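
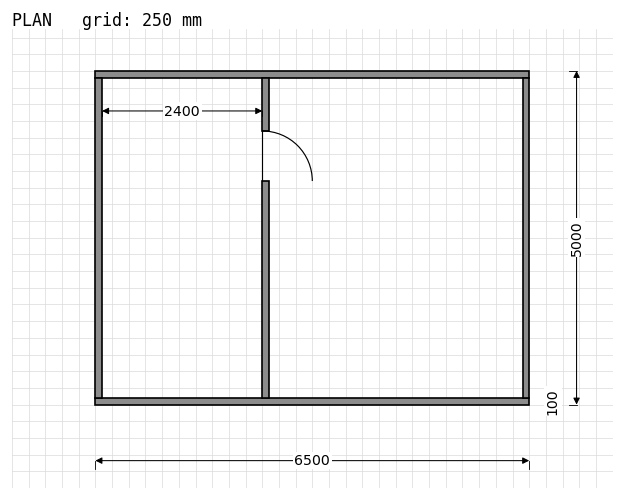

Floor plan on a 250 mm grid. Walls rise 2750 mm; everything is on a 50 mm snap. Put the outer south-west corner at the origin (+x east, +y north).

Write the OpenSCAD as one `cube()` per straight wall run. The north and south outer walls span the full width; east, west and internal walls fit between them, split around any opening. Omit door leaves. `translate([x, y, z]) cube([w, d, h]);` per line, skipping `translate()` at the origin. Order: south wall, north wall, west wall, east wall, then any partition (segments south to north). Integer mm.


cube([6500, 100, 2750]);
translate([0, 4900, 0]) cube([6500, 100, 2750]);
translate([0, 100, 0]) cube([100, 4800, 2750]);
translate([6400, 100, 0]) cube([100, 4800, 2750]);
translate([2500, 100, 0]) cube([100, 3250, 2750]);
translate([2500, 4100, 0]) cube([100, 800, 2750]);


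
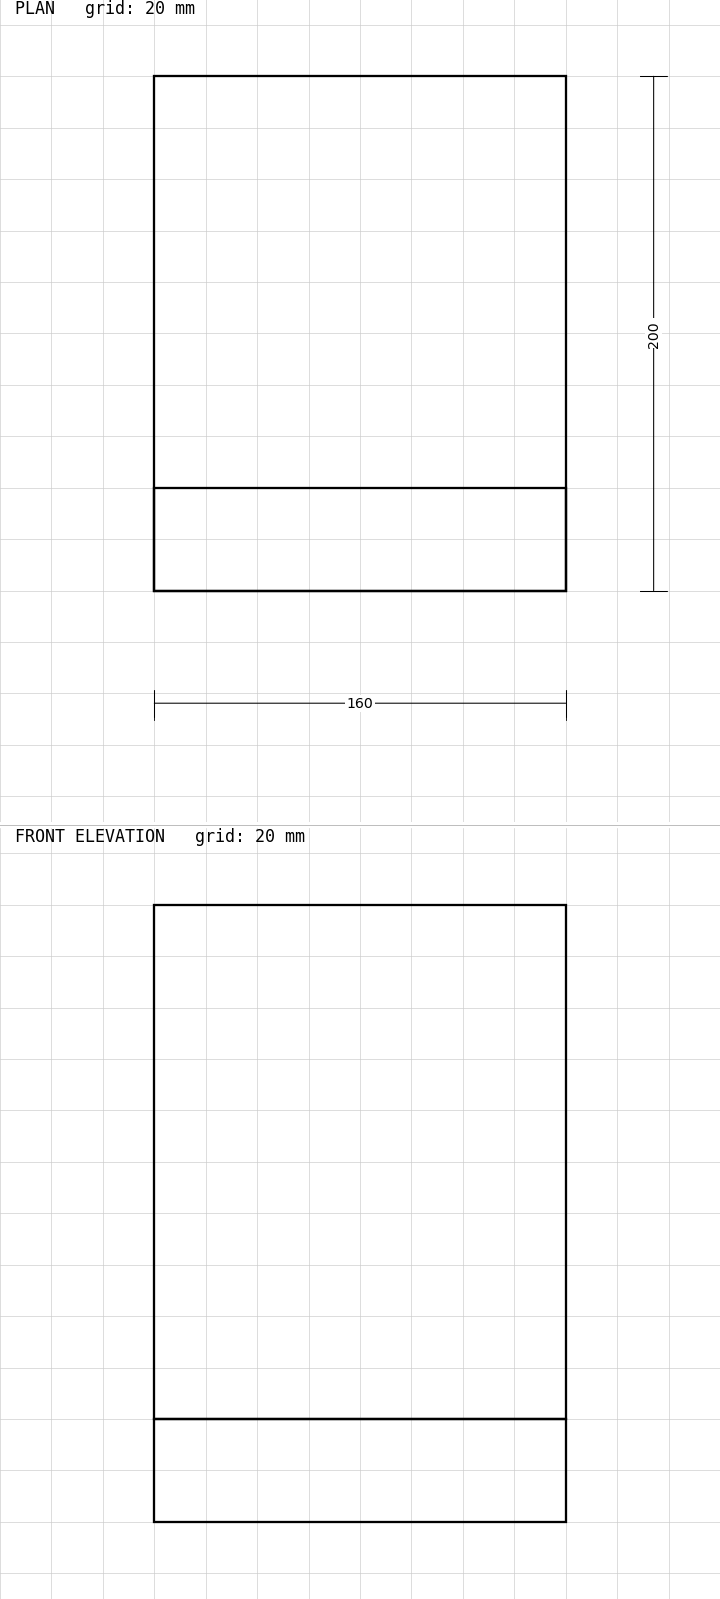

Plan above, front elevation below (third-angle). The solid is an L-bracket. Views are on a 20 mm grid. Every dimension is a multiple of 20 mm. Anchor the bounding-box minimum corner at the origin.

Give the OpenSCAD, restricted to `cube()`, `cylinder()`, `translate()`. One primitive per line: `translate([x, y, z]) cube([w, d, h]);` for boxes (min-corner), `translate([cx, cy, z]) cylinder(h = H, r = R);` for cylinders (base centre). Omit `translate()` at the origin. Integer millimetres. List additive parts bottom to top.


cube([160, 200, 40]);
translate([0, 0, 40]) cube([160, 40, 200]);


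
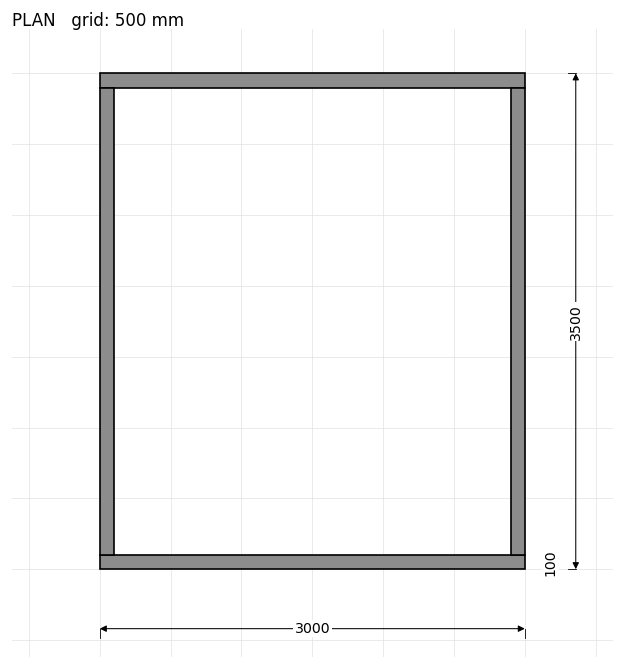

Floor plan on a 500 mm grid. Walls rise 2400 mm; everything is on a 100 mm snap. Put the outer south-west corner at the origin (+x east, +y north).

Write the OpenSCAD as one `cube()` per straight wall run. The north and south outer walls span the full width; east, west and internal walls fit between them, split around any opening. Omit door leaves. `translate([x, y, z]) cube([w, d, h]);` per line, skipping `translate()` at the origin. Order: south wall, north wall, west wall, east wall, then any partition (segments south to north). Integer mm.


cube([3000, 100, 2400]);
translate([0, 3400, 0]) cube([3000, 100, 2400]);
translate([0, 100, 0]) cube([100, 3300, 2400]);
translate([2900, 100, 0]) cube([100, 3300, 2400]);


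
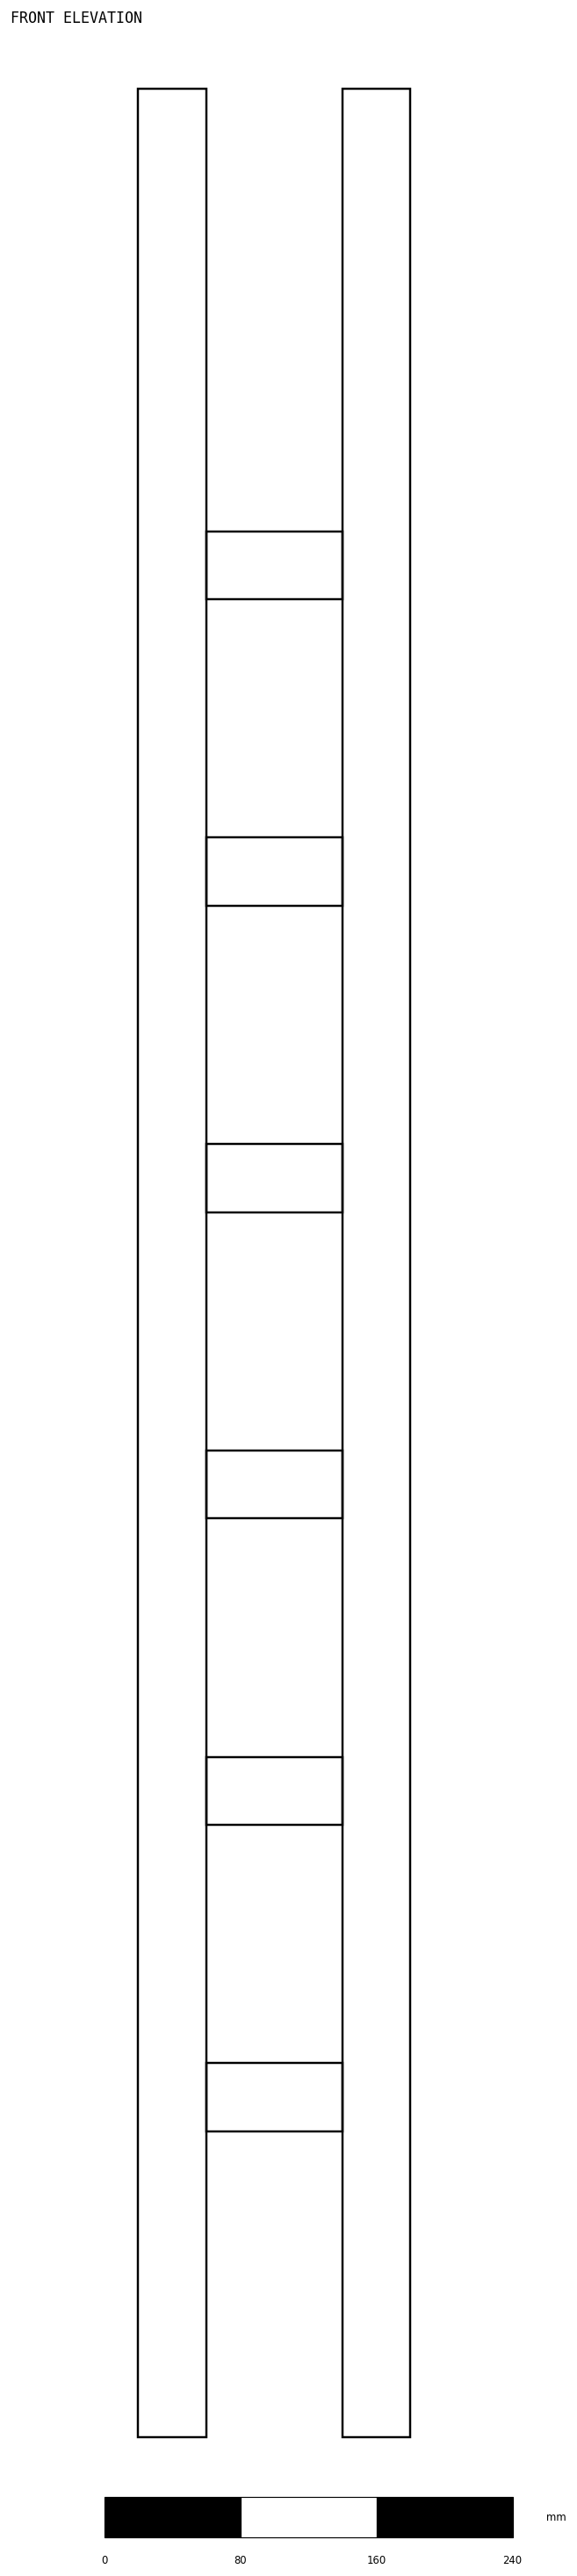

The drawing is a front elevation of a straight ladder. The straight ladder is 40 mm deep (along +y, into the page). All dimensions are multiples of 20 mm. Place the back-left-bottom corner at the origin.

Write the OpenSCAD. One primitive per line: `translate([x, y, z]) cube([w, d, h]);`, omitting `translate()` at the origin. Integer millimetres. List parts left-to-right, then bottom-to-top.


cube([40, 40, 1380]);
translate([40, 0, 180]) cube([80, 40, 40]);
translate([40, 0, 360]) cube([80, 40, 40]);
translate([40, 0, 540]) cube([80, 40, 40]);
translate([40, 0, 720]) cube([80, 40, 40]);
translate([40, 0, 900]) cube([80, 40, 40]);
translate([40, 0, 1080]) cube([80, 40, 40]);
translate([120, 0, 0]) cube([40, 40, 1380]);


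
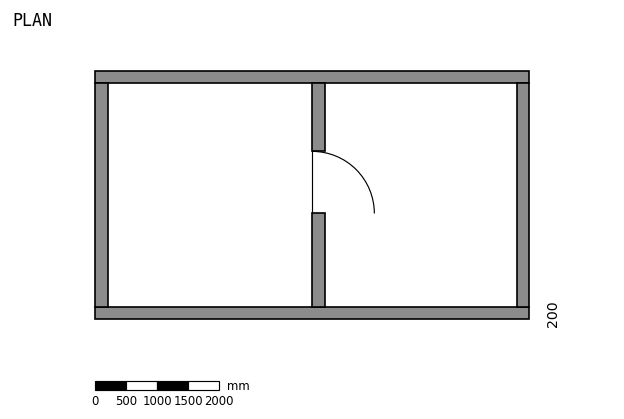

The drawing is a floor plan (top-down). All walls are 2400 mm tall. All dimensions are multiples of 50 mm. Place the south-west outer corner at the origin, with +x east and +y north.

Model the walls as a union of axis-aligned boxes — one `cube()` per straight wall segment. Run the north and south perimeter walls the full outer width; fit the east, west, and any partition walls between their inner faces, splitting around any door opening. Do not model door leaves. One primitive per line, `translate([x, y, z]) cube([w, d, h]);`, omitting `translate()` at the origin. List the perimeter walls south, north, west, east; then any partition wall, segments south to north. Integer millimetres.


cube([7000, 200, 2400]);
translate([0, 3800, 0]) cube([7000, 200, 2400]);
translate([0, 200, 0]) cube([200, 3600, 2400]);
translate([6800, 200, 0]) cube([200, 3600, 2400]);
translate([3500, 200, 0]) cube([200, 1500, 2400]);
translate([3500, 2700, 0]) cube([200, 1100, 2400]);


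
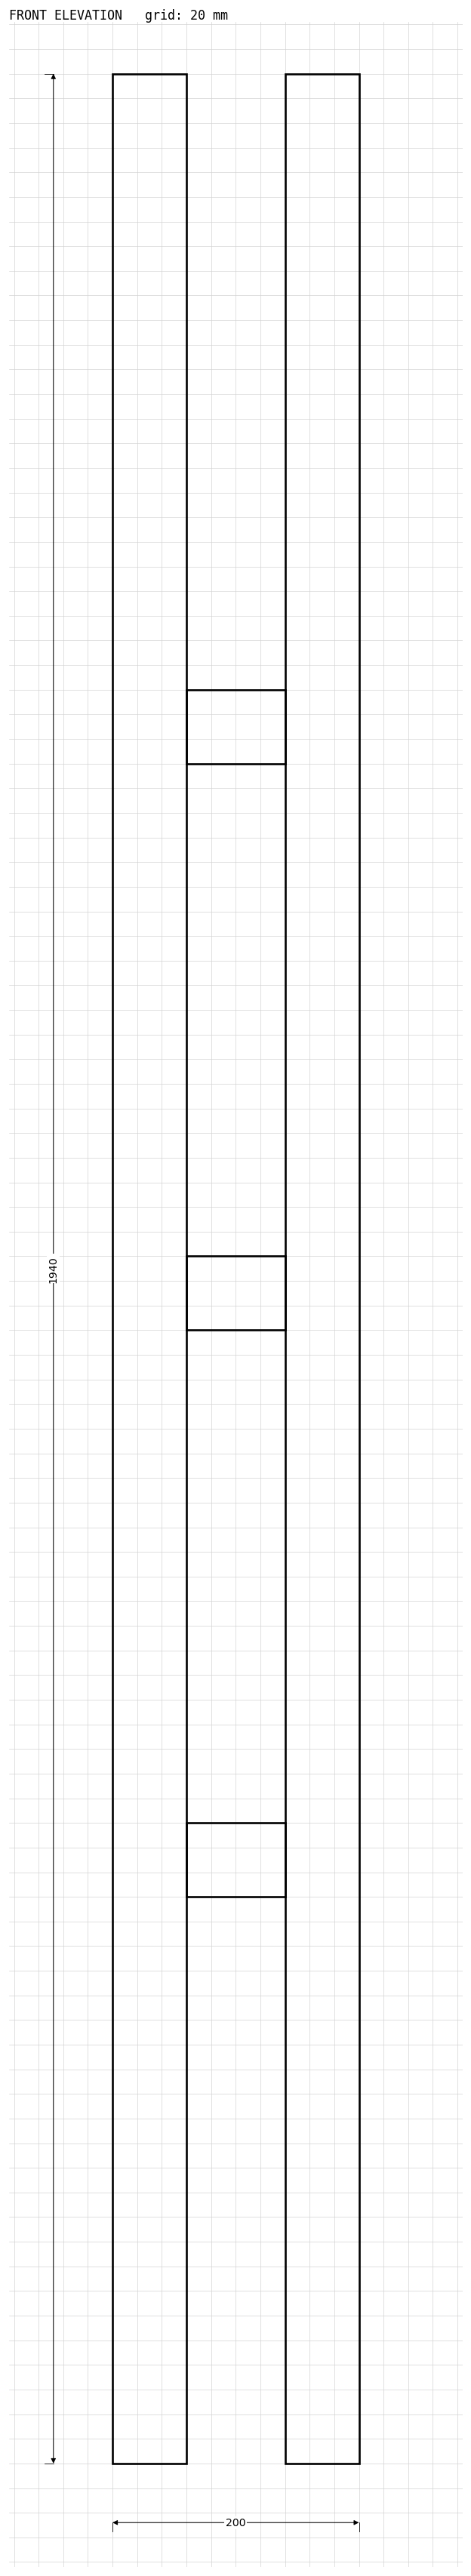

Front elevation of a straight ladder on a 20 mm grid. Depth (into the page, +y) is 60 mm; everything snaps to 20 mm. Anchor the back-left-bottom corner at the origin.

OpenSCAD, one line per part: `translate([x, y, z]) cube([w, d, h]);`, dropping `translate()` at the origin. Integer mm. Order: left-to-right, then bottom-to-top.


cube([60, 60, 1940]);
translate([60, 0, 460]) cube([80, 60, 60]);
translate([60, 0, 920]) cube([80, 60, 60]);
translate([60, 0, 1380]) cube([80, 60, 60]);
translate([140, 0, 0]) cube([60, 60, 1940]);


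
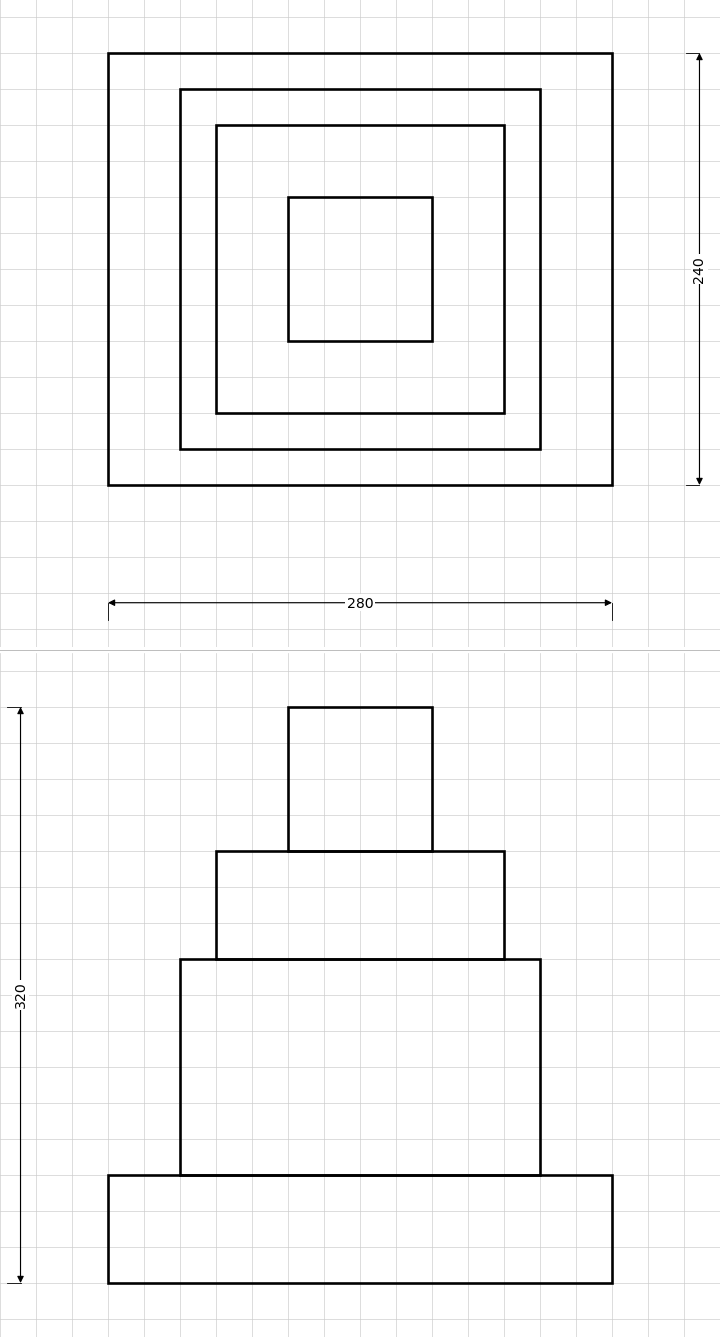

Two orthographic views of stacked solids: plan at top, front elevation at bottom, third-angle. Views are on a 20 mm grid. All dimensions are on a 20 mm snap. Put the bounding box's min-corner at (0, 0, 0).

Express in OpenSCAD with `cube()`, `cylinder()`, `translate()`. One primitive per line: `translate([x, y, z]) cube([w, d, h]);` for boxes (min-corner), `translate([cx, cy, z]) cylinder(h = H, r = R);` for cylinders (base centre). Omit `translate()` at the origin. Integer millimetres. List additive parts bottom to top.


cube([280, 240, 60]);
translate([40, 20, 60]) cube([200, 200, 120]);
translate([60, 40, 180]) cube([160, 160, 60]);
translate([100, 80, 240]) cube([80, 80, 80]);


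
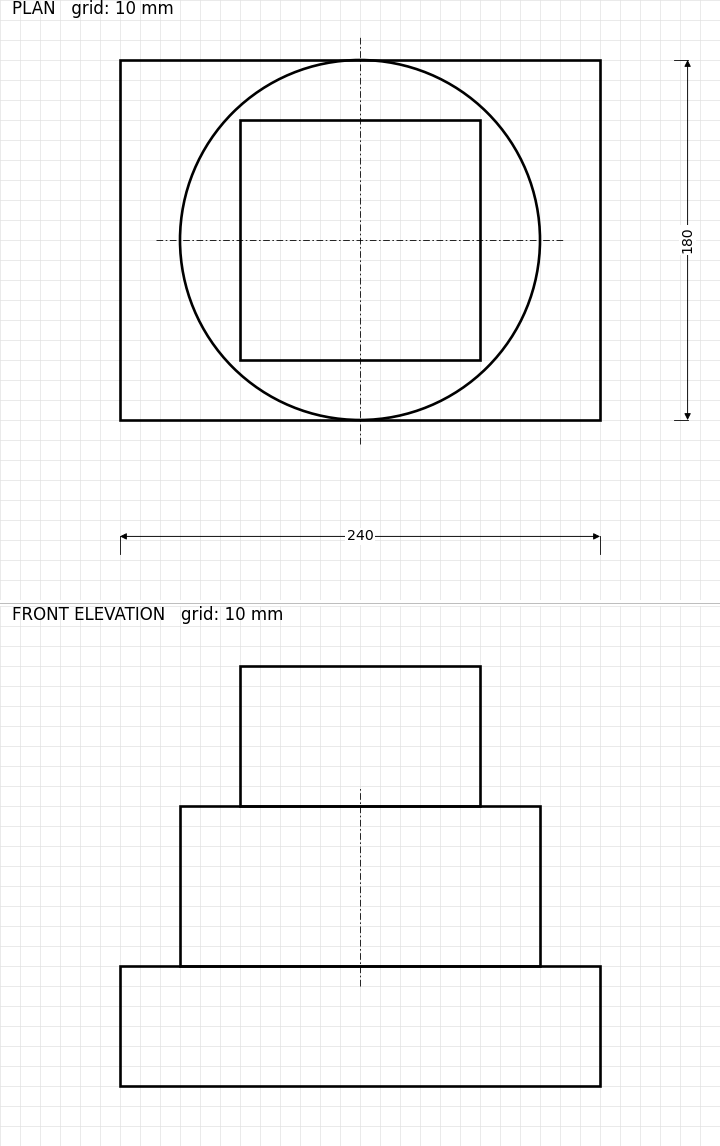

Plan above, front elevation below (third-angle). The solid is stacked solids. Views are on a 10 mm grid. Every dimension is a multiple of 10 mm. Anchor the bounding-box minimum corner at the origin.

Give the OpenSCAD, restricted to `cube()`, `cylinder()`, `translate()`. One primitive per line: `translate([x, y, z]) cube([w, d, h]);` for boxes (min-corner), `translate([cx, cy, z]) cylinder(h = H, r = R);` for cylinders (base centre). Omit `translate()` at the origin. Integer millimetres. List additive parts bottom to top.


cube([240, 180, 60]);
translate([120, 90, 60]) cylinder(h = 80, r = 90);
translate([60, 30, 140]) cube([120, 120, 70]);


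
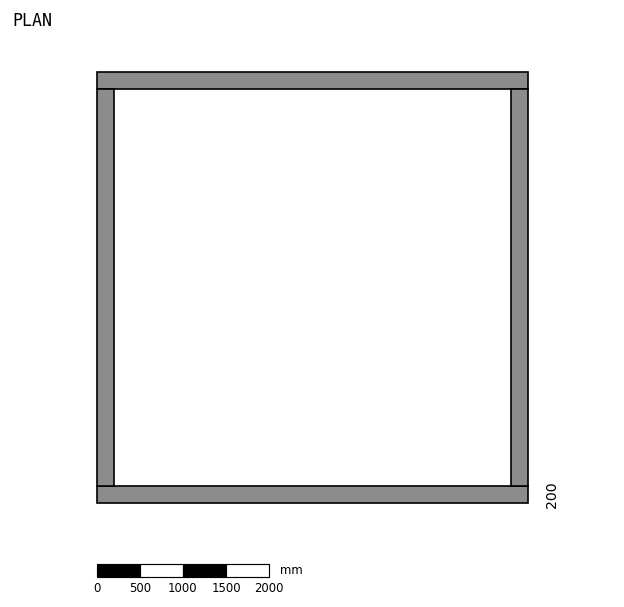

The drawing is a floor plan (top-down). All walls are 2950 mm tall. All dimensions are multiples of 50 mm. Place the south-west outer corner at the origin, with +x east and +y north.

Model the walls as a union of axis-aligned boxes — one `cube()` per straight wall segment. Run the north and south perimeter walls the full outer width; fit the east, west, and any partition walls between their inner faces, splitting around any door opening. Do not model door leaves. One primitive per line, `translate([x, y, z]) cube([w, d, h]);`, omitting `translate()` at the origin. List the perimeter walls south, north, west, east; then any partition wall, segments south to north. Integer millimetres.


cube([5000, 200, 2950]);
translate([0, 4800, 0]) cube([5000, 200, 2950]);
translate([0, 200, 0]) cube([200, 4600, 2950]);
translate([4800, 200, 0]) cube([200, 4600, 2950]);


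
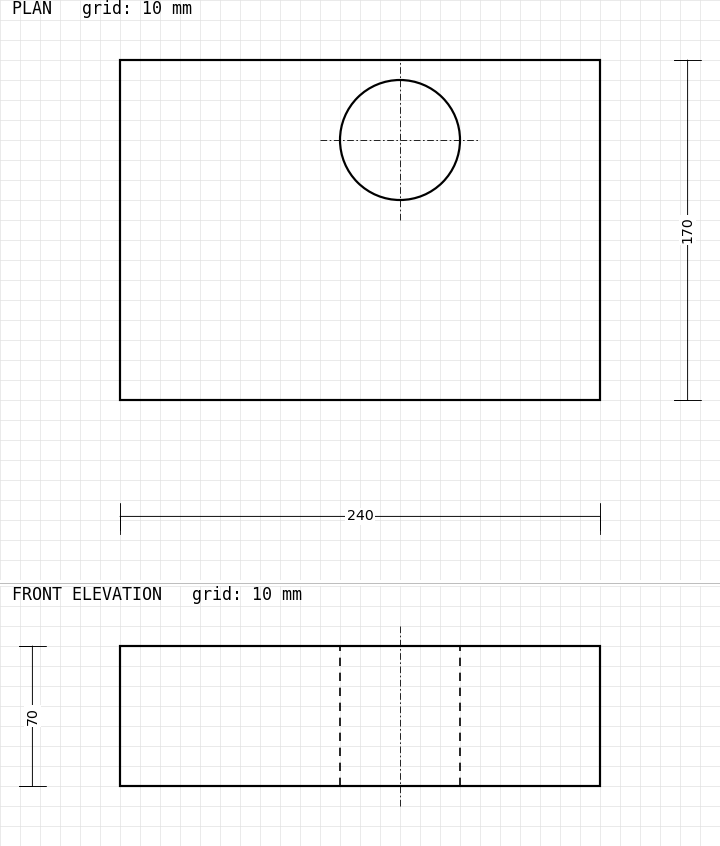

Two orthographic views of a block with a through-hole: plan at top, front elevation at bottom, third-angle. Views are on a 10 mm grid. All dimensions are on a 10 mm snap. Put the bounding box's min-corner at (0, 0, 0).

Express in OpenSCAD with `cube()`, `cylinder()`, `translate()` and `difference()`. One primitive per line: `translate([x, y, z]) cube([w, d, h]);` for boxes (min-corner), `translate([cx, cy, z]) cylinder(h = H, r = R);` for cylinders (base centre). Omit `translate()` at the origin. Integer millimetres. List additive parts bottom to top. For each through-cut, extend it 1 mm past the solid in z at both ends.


difference() {
  cube([240, 170, 70]);
  translate([140, 130, -1]) cylinder(h = 72, r = 30);
}


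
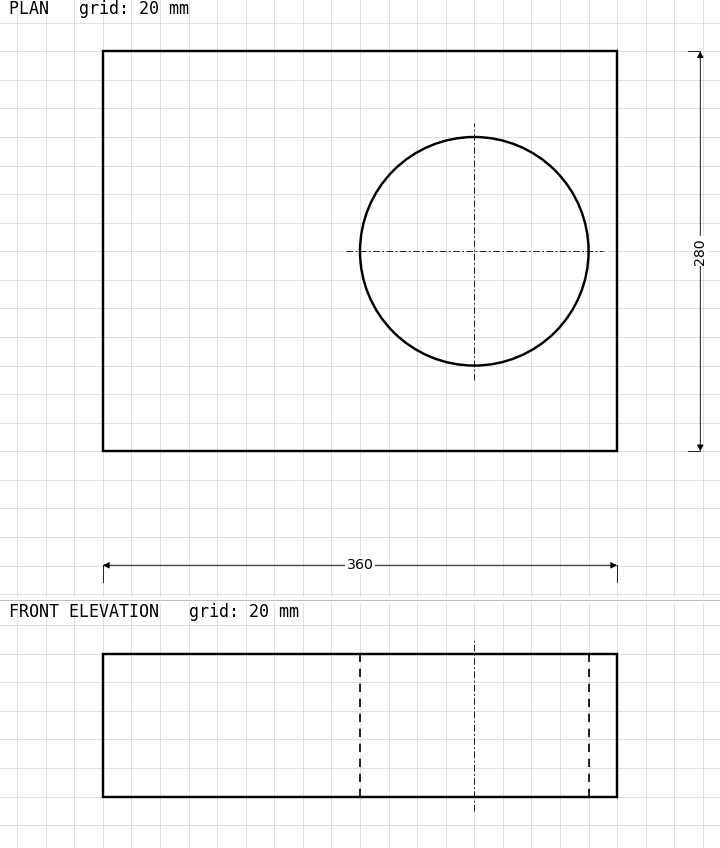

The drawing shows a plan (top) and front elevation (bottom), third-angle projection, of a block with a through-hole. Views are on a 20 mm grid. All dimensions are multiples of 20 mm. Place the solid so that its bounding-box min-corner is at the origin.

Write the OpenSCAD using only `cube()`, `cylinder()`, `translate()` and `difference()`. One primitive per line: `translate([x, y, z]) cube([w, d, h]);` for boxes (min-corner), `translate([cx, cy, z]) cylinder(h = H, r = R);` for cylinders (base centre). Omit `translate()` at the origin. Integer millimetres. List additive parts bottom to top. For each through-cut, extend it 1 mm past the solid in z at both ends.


difference() {
  cube([360, 280, 100]);
  translate([260, 140, -1]) cylinder(h = 102, r = 80);
}


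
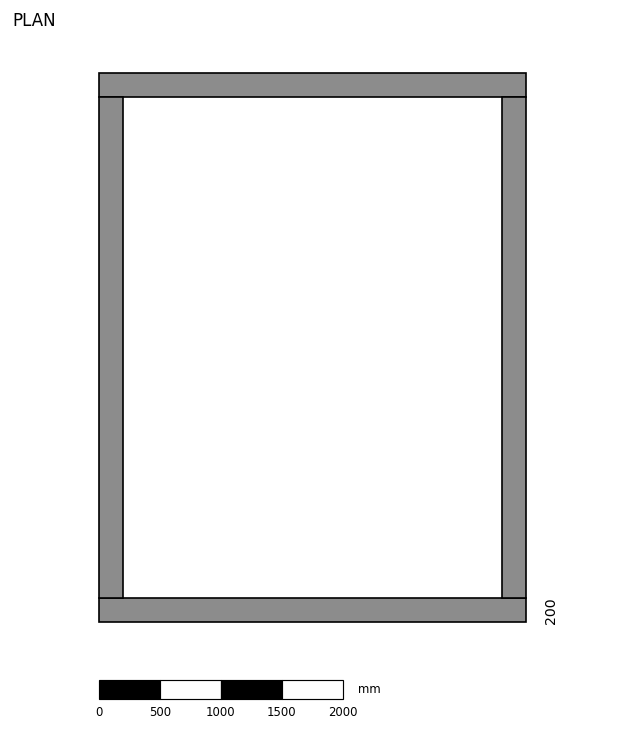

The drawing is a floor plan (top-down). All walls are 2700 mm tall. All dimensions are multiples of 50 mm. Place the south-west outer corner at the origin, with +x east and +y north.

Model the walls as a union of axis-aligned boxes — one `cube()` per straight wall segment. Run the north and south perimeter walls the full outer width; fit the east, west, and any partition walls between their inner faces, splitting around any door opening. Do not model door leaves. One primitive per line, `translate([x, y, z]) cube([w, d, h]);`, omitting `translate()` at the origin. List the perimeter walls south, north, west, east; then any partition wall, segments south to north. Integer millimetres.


cube([3500, 200, 2700]);
translate([0, 4300, 0]) cube([3500, 200, 2700]);
translate([0, 200, 0]) cube([200, 4100, 2700]);
translate([3300, 200, 0]) cube([200, 4100, 2700]);


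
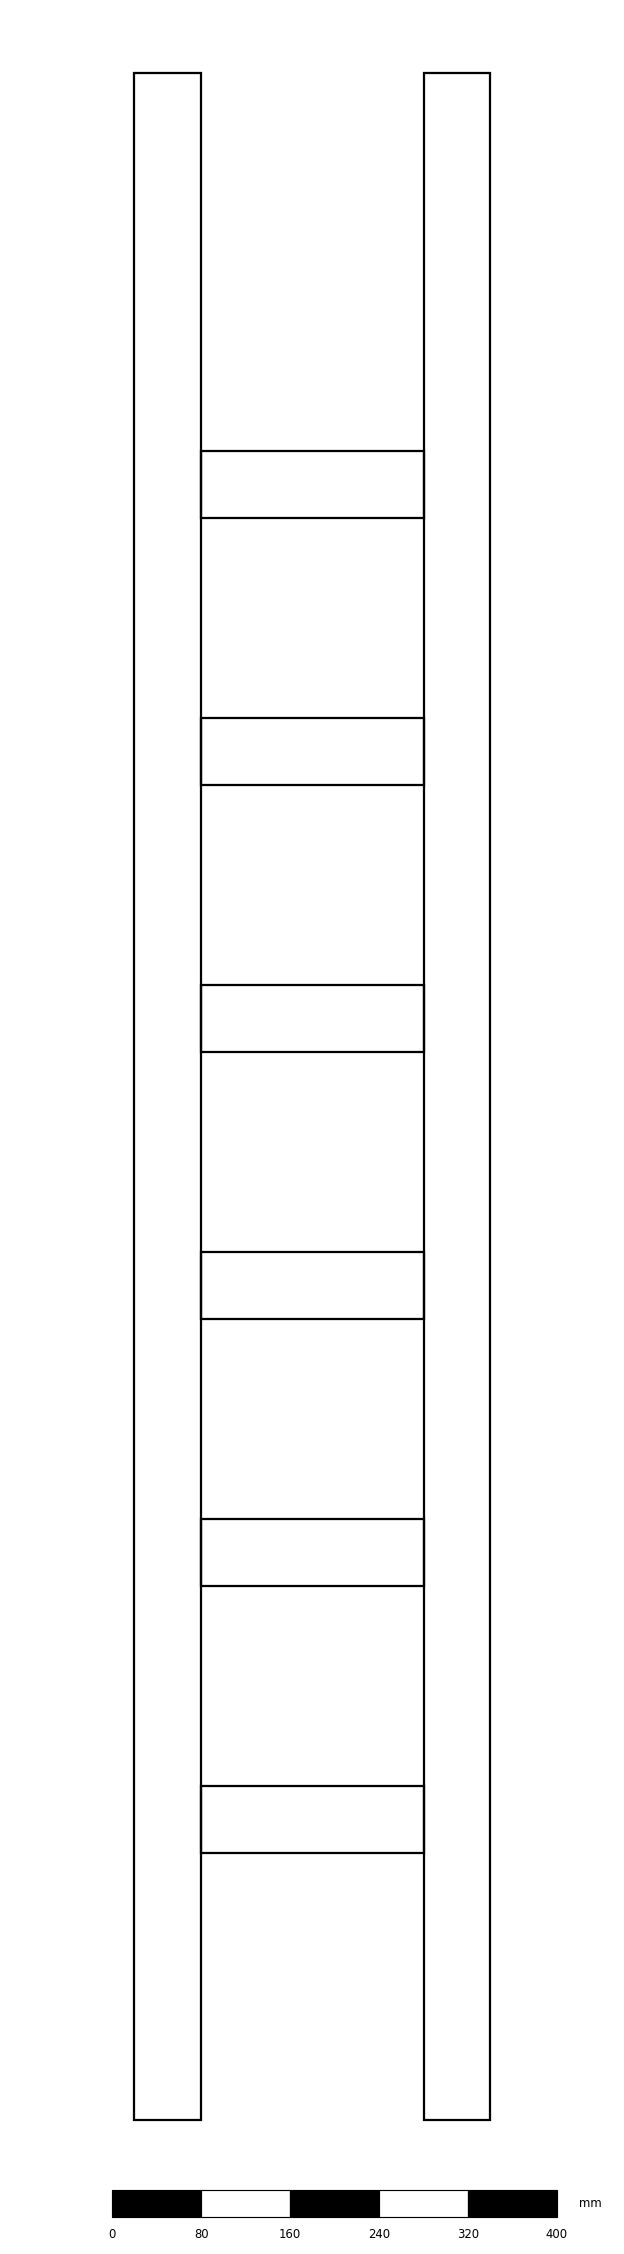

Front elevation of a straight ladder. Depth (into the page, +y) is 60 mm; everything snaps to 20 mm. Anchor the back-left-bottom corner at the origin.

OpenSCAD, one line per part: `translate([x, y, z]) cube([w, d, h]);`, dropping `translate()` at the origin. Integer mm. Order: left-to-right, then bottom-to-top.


cube([60, 60, 1840]);
translate([60, 0, 240]) cube([200, 60, 60]);
translate([60, 0, 480]) cube([200, 60, 60]);
translate([60, 0, 720]) cube([200, 60, 60]);
translate([60, 0, 960]) cube([200, 60, 60]);
translate([60, 0, 1200]) cube([200, 60, 60]);
translate([60, 0, 1440]) cube([200, 60, 60]);
translate([260, 0, 0]) cube([60, 60, 1840]);


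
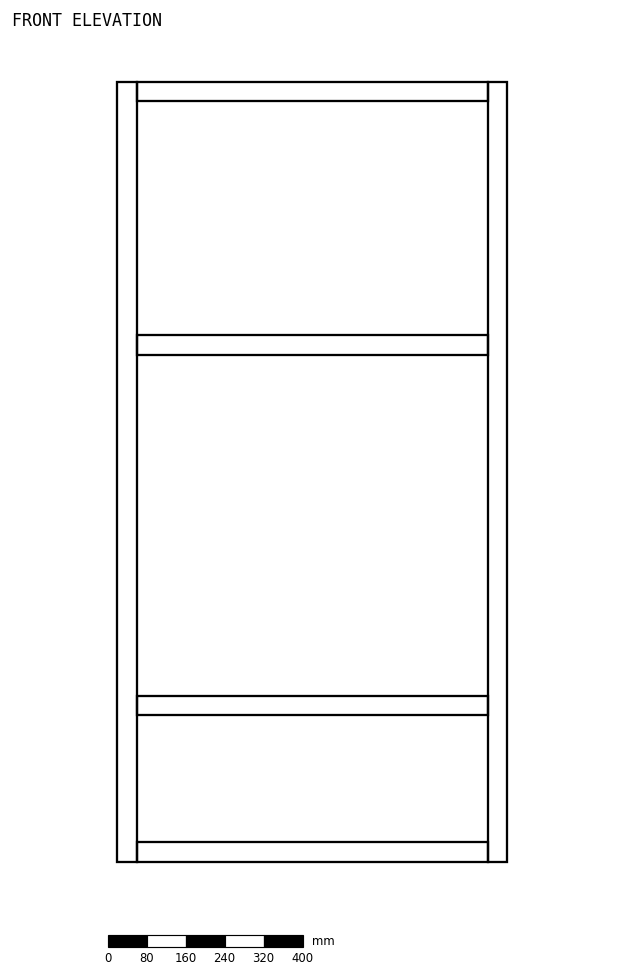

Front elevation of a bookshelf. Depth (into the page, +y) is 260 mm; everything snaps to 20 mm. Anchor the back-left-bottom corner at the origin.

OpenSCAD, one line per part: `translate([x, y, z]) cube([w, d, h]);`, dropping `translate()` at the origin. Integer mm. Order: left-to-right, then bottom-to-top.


cube([40, 260, 1600]);
translate([40, 0, 0]) cube([720, 260, 40]);
translate([40, 0, 300]) cube([720, 260, 40]);
translate([40, 0, 1040]) cube([720, 260, 40]);
translate([40, 0, 1560]) cube([720, 260, 40]);
translate([760, 0, 0]) cube([40, 260, 1600]);


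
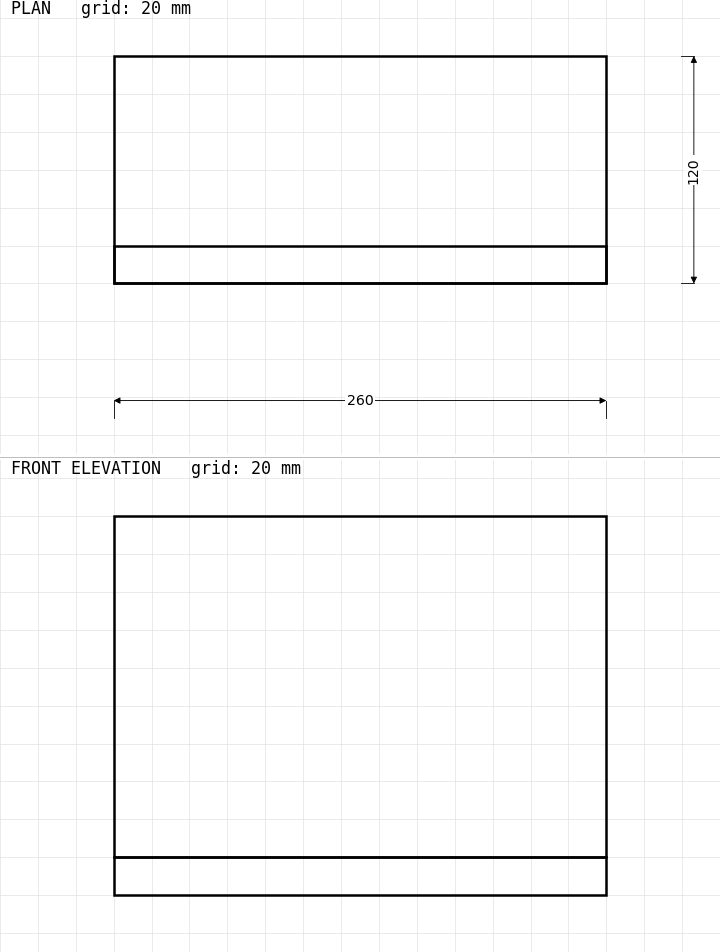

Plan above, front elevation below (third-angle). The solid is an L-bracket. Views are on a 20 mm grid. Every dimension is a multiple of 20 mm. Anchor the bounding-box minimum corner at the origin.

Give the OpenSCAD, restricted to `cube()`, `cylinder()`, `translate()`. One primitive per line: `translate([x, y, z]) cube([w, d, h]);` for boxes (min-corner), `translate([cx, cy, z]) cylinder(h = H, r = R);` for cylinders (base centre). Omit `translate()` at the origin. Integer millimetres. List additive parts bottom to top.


cube([260, 120, 20]);
translate([0, 0, 20]) cube([260, 20, 180]);


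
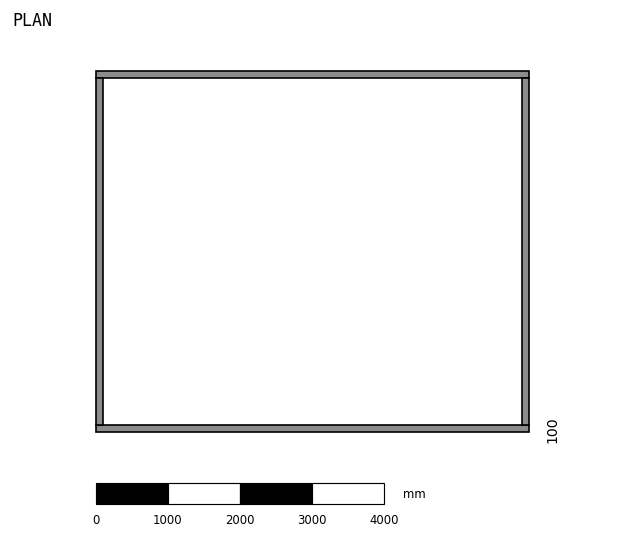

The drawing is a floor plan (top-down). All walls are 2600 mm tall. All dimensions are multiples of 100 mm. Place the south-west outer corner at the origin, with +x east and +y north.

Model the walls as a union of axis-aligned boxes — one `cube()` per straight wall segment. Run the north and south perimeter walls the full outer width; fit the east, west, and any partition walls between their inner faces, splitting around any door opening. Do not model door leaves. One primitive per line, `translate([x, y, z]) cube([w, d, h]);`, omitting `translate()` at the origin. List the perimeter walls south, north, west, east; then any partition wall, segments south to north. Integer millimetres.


cube([6000, 100, 2600]);
translate([0, 4900, 0]) cube([6000, 100, 2600]);
translate([0, 100, 0]) cube([100, 4800, 2600]);
translate([5900, 100, 0]) cube([100, 4800, 2600]);


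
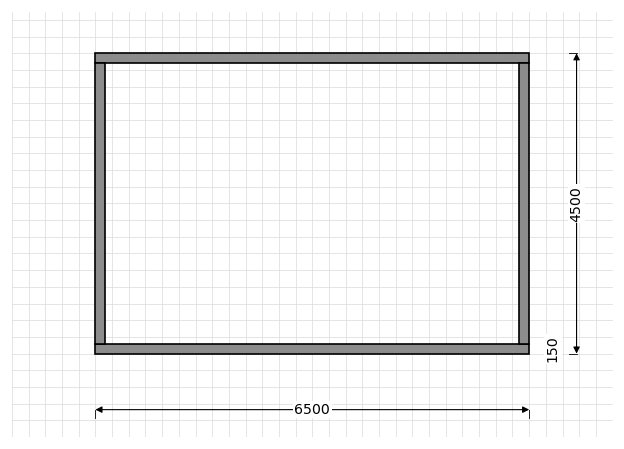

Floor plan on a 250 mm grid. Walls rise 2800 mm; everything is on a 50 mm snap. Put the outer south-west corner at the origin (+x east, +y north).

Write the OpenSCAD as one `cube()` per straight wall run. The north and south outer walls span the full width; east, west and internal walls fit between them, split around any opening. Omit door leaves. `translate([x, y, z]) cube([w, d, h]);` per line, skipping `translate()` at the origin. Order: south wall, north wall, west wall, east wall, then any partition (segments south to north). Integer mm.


cube([6500, 150, 2800]);
translate([0, 4350, 0]) cube([6500, 150, 2800]);
translate([0, 150, 0]) cube([150, 4200, 2800]);
translate([6350, 150, 0]) cube([150, 4200, 2800]);


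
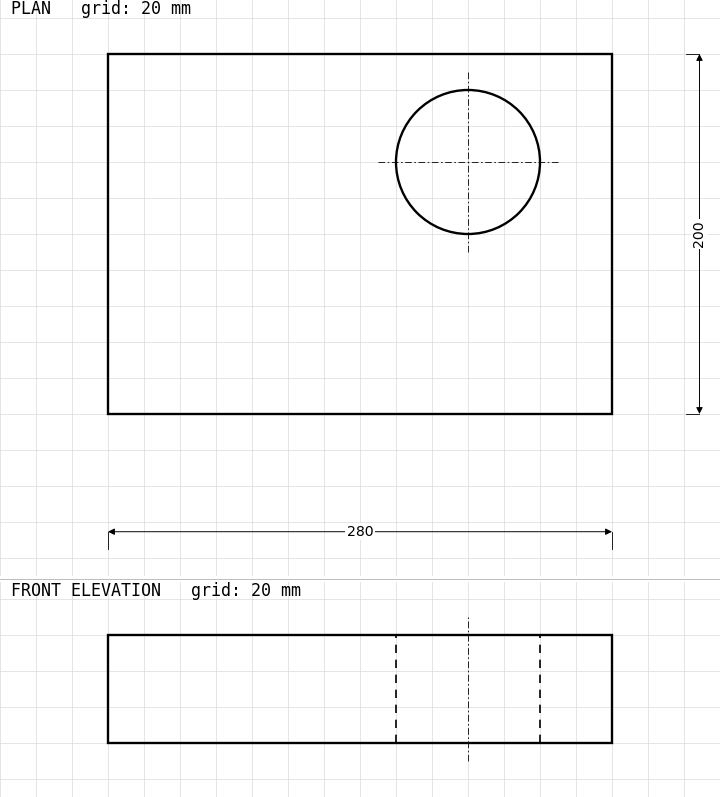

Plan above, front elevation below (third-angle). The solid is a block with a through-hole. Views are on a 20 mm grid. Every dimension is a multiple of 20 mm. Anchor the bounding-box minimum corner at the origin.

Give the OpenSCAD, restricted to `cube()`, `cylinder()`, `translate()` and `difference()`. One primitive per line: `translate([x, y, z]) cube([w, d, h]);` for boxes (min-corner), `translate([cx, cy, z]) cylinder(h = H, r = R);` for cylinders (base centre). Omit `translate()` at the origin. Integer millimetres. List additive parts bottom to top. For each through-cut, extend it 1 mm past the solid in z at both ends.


difference() {
  cube([280, 200, 60]);
  translate([200, 140, -1]) cylinder(h = 62, r = 40);
}


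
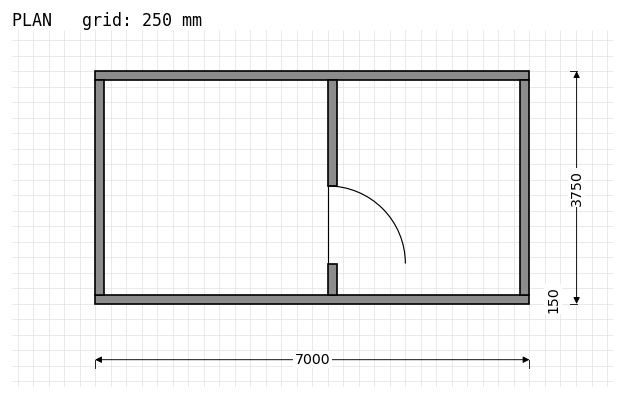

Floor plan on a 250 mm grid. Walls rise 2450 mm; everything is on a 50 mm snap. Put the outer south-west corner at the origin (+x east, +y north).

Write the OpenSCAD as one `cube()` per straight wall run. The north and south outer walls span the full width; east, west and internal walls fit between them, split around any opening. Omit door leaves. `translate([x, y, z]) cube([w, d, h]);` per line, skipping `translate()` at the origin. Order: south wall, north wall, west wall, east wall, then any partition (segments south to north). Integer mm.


cube([7000, 150, 2450]);
translate([0, 3600, 0]) cube([7000, 150, 2450]);
translate([0, 150, 0]) cube([150, 3450, 2450]);
translate([6850, 150, 0]) cube([150, 3450, 2450]);
translate([3750, 150, 0]) cube([150, 500, 2450]);
translate([3750, 1900, 0]) cube([150, 1700, 2450]);


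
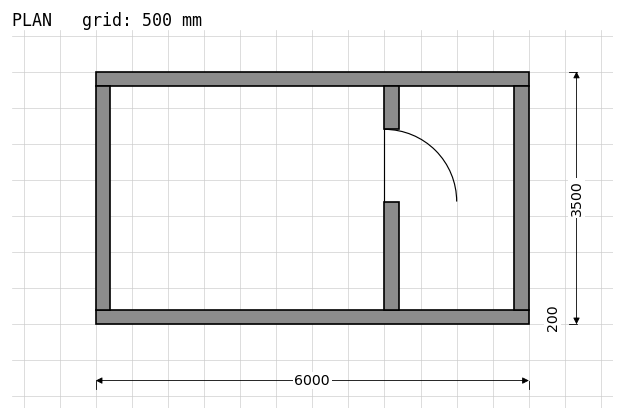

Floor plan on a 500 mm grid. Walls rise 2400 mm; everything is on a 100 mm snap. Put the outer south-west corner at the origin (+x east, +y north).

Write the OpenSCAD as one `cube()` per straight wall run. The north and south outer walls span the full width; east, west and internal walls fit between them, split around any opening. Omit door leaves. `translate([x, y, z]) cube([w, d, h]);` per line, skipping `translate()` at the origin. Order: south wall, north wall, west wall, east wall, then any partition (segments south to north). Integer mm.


cube([6000, 200, 2400]);
translate([0, 3300, 0]) cube([6000, 200, 2400]);
translate([0, 200, 0]) cube([200, 3100, 2400]);
translate([5800, 200, 0]) cube([200, 3100, 2400]);
translate([4000, 200, 0]) cube([200, 1500, 2400]);
translate([4000, 2700, 0]) cube([200, 600, 2400]);


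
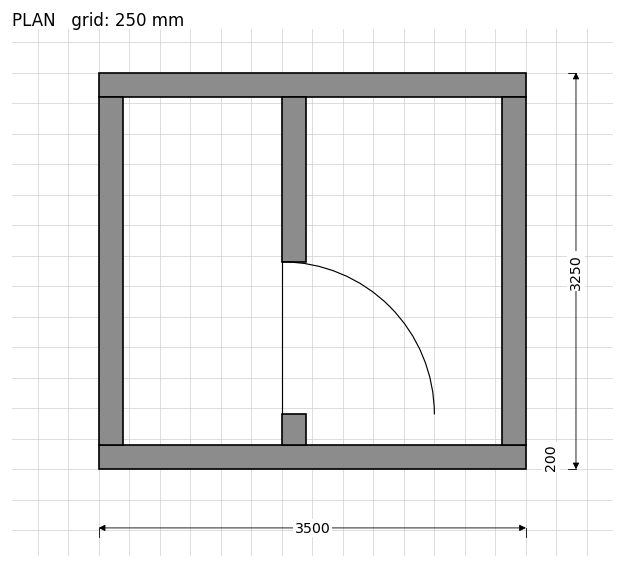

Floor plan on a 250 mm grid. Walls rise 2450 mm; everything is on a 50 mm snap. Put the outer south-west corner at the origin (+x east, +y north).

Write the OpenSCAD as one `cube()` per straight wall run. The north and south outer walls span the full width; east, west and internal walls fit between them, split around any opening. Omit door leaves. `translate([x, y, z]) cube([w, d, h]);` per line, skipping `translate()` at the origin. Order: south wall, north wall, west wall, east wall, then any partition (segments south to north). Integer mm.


cube([3500, 200, 2450]);
translate([0, 3050, 0]) cube([3500, 200, 2450]);
translate([0, 200, 0]) cube([200, 2850, 2450]);
translate([3300, 200, 0]) cube([200, 2850, 2450]);
translate([1500, 200, 0]) cube([200, 250, 2450]);
translate([1500, 1700, 0]) cube([200, 1350, 2450]);


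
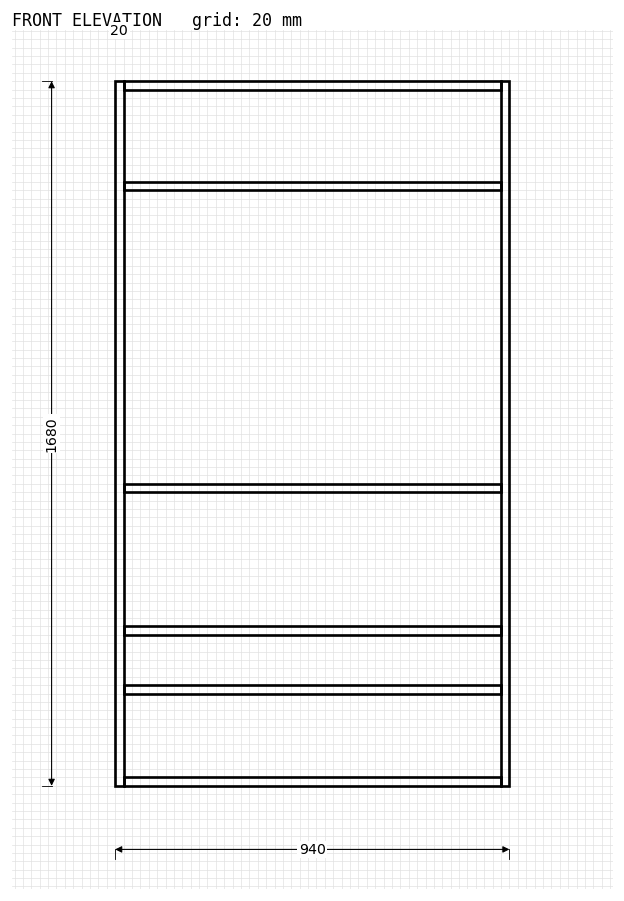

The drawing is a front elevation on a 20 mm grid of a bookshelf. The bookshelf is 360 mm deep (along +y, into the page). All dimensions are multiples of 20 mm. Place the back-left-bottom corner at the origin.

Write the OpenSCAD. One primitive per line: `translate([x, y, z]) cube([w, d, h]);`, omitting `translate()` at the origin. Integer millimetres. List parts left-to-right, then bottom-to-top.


cube([20, 360, 1680]);
translate([20, 0, 0]) cube([900, 360, 20]);
translate([20, 0, 220]) cube([900, 360, 20]);
translate([20, 0, 360]) cube([900, 360, 20]);
translate([20, 0, 700]) cube([900, 360, 20]);
translate([20, 0, 1420]) cube([900, 360, 20]);
translate([20, 0, 1660]) cube([900, 360, 20]);
translate([920, 0, 0]) cube([20, 360, 1680]);


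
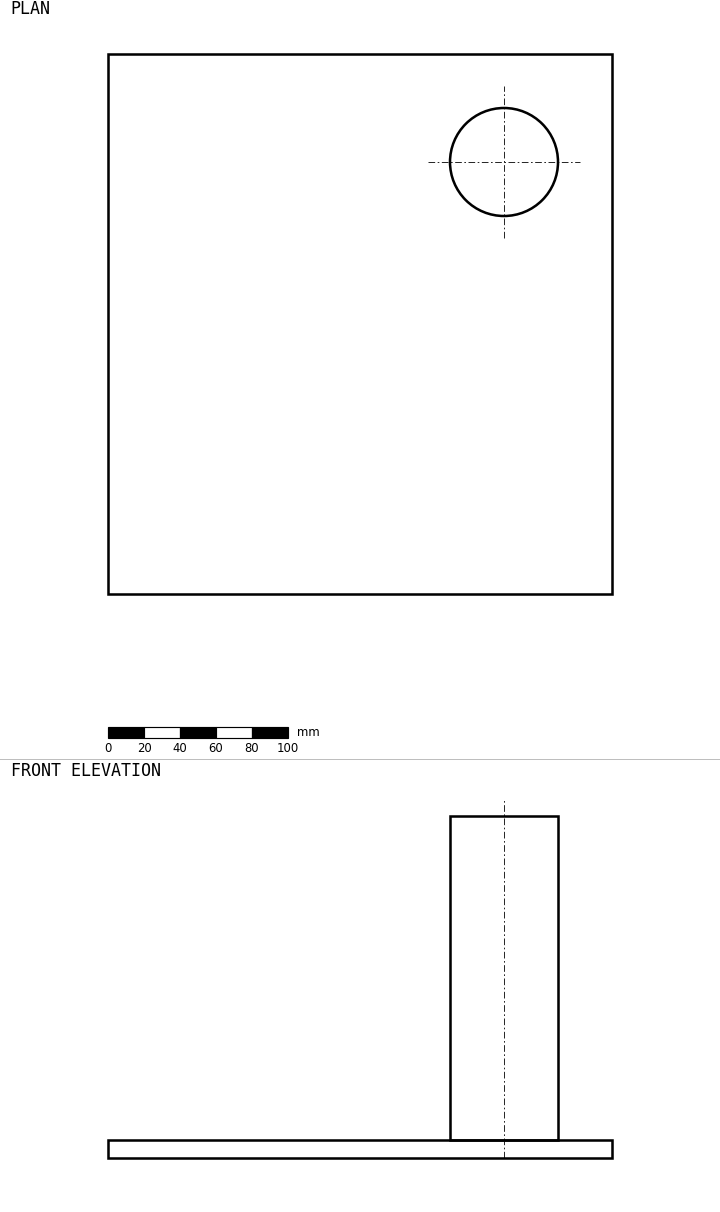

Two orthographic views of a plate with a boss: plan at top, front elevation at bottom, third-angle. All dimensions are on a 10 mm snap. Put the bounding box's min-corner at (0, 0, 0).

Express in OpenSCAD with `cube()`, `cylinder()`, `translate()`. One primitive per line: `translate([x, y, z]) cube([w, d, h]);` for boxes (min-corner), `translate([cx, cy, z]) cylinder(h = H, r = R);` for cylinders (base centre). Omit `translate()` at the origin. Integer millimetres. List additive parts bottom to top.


cube([280, 300, 10]);
translate([220, 240, 10]) cylinder(h = 180, r = 30);


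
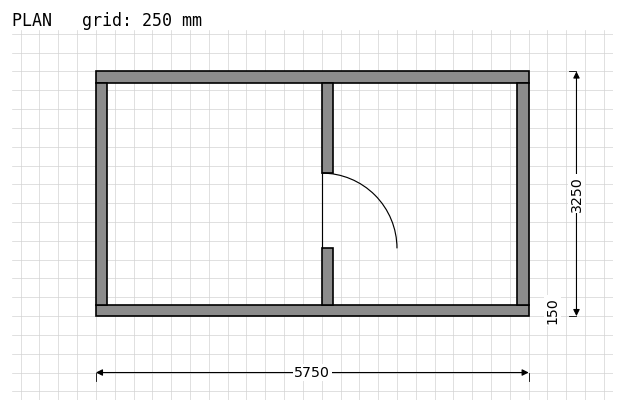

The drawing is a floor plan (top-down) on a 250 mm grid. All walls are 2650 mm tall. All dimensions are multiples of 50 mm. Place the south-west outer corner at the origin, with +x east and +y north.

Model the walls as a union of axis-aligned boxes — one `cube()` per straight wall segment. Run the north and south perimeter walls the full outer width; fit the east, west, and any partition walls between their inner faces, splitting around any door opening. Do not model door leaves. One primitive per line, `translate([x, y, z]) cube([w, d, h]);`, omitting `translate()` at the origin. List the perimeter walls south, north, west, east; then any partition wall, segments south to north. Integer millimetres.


cube([5750, 150, 2650]);
translate([0, 3100, 0]) cube([5750, 150, 2650]);
translate([0, 150, 0]) cube([150, 2950, 2650]);
translate([5600, 150, 0]) cube([150, 2950, 2650]);
translate([3000, 150, 0]) cube([150, 750, 2650]);
translate([3000, 1900, 0]) cube([150, 1200, 2650]);


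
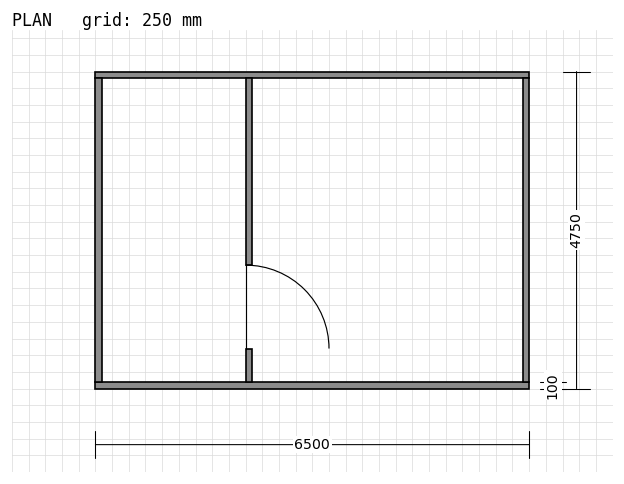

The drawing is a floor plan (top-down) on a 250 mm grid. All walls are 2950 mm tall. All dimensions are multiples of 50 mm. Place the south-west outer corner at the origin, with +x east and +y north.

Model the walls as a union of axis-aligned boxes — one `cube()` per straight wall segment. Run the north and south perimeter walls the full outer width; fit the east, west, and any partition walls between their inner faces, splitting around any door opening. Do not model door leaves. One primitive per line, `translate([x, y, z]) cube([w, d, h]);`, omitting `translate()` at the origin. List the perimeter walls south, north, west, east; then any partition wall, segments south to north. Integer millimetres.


cube([6500, 100, 2950]);
translate([0, 4650, 0]) cube([6500, 100, 2950]);
translate([0, 100, 0]) cube([100, 4550, 2950]);
translate([6400, 100, 0]) cube([100, 4550, 2950]);
translate([2250, 100, 0]) cube([100, 500, 2950]);
translate([2250, 1850, 0]) cube([100, 2800, 2950]);


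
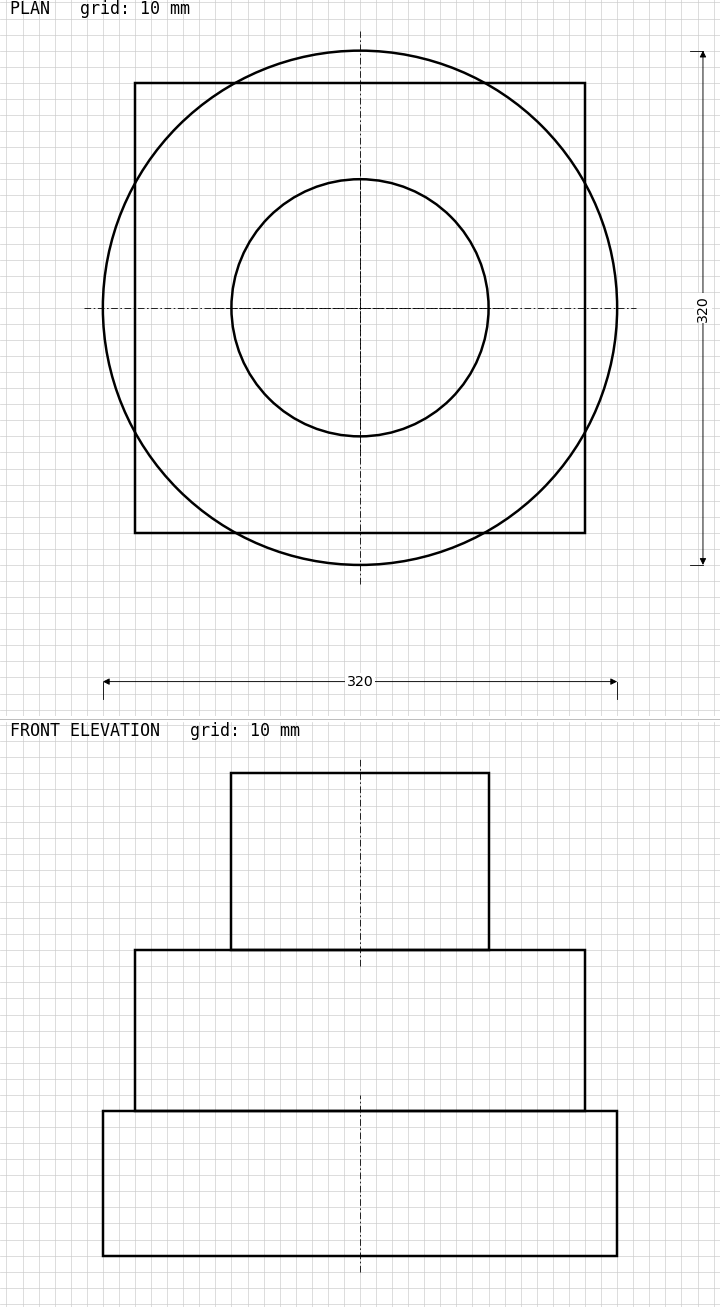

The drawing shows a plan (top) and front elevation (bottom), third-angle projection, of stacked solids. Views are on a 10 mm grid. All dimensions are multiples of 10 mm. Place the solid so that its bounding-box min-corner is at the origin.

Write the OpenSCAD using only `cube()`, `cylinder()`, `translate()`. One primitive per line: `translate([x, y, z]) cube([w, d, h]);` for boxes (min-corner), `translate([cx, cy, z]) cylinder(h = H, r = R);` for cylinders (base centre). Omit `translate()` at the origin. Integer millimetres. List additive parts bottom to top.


translate([160, 160, 0]) cylinder(h = 90, r = 160);
translate([20, 20, 90]) cube([280, 280, 100]);
translate([160, 160, 190]) cylinder(h = 110, r = 80);


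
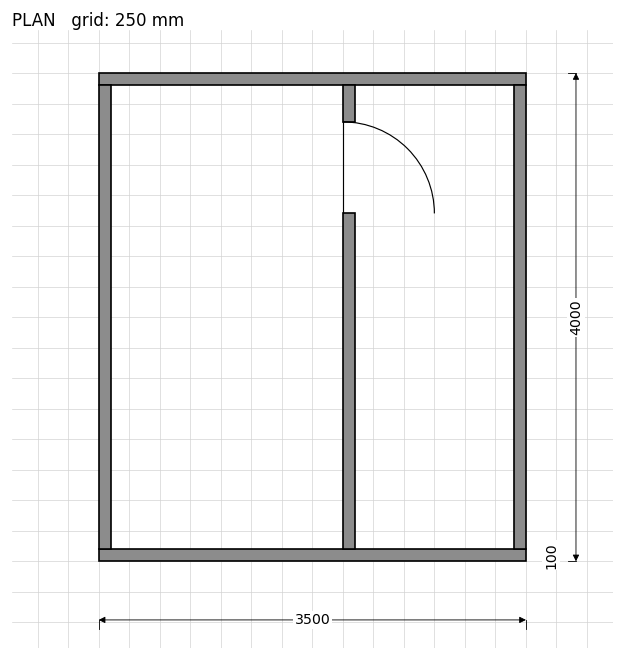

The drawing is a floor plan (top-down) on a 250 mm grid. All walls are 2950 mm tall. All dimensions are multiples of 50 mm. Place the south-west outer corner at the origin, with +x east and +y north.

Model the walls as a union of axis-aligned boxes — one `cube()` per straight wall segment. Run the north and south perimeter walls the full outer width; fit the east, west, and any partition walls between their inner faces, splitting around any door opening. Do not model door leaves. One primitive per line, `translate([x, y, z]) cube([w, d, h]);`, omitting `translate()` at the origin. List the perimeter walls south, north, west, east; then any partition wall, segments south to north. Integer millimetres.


cube([3500, 100, 2950]);
translate([0, 3900, 0]) cube([3500, 100, 2950]);
translate([0, 100, 0]) cube([100, 3800, 2950]);
translate([3400, 100, 0]) cube([100, 3800, 2950]);
translate([2000, 100, 0]) cube([100, 2750, 2950]);
translate([2000, 3600, 0]) cube([100, 300, 2950]);


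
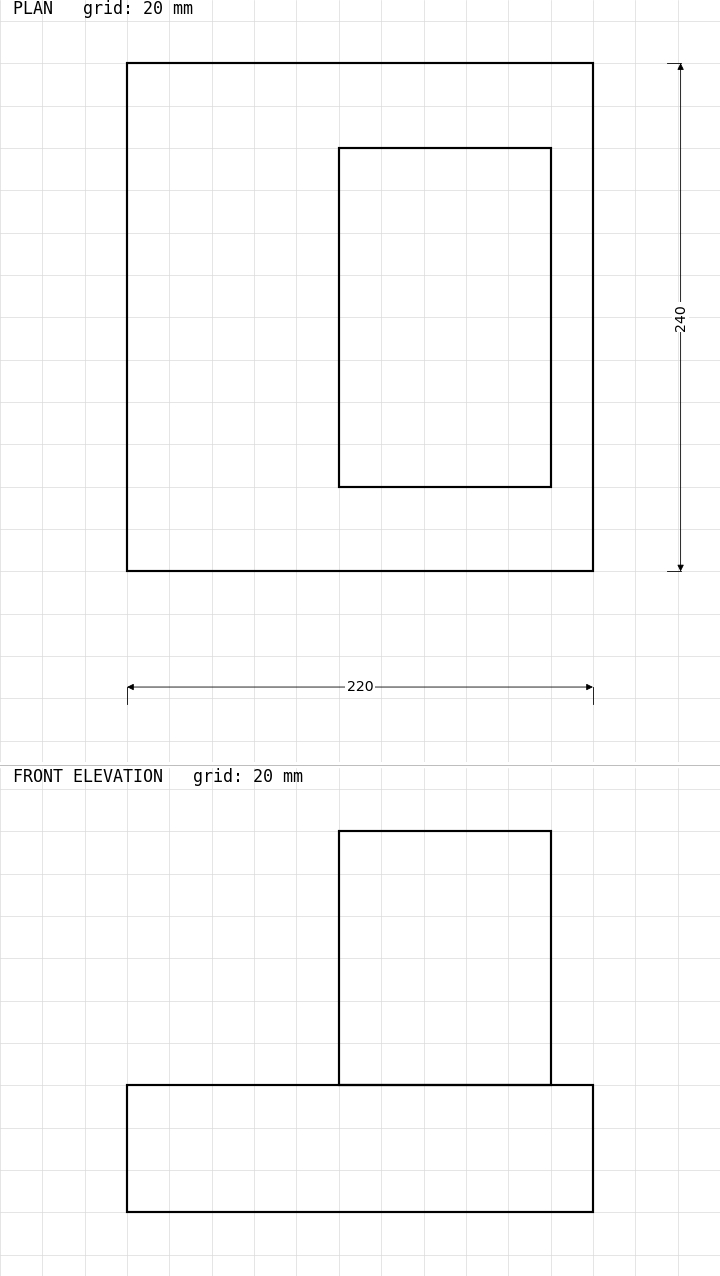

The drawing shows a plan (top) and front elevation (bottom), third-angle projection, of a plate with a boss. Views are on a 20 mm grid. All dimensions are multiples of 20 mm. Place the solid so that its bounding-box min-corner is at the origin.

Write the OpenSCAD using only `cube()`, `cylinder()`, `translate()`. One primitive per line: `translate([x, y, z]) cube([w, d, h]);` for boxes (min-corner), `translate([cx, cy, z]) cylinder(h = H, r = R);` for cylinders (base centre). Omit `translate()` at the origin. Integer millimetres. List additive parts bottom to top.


cube([220, 240, 60]);
translate([100, 40, 60]) cube([100, 160, 120]);


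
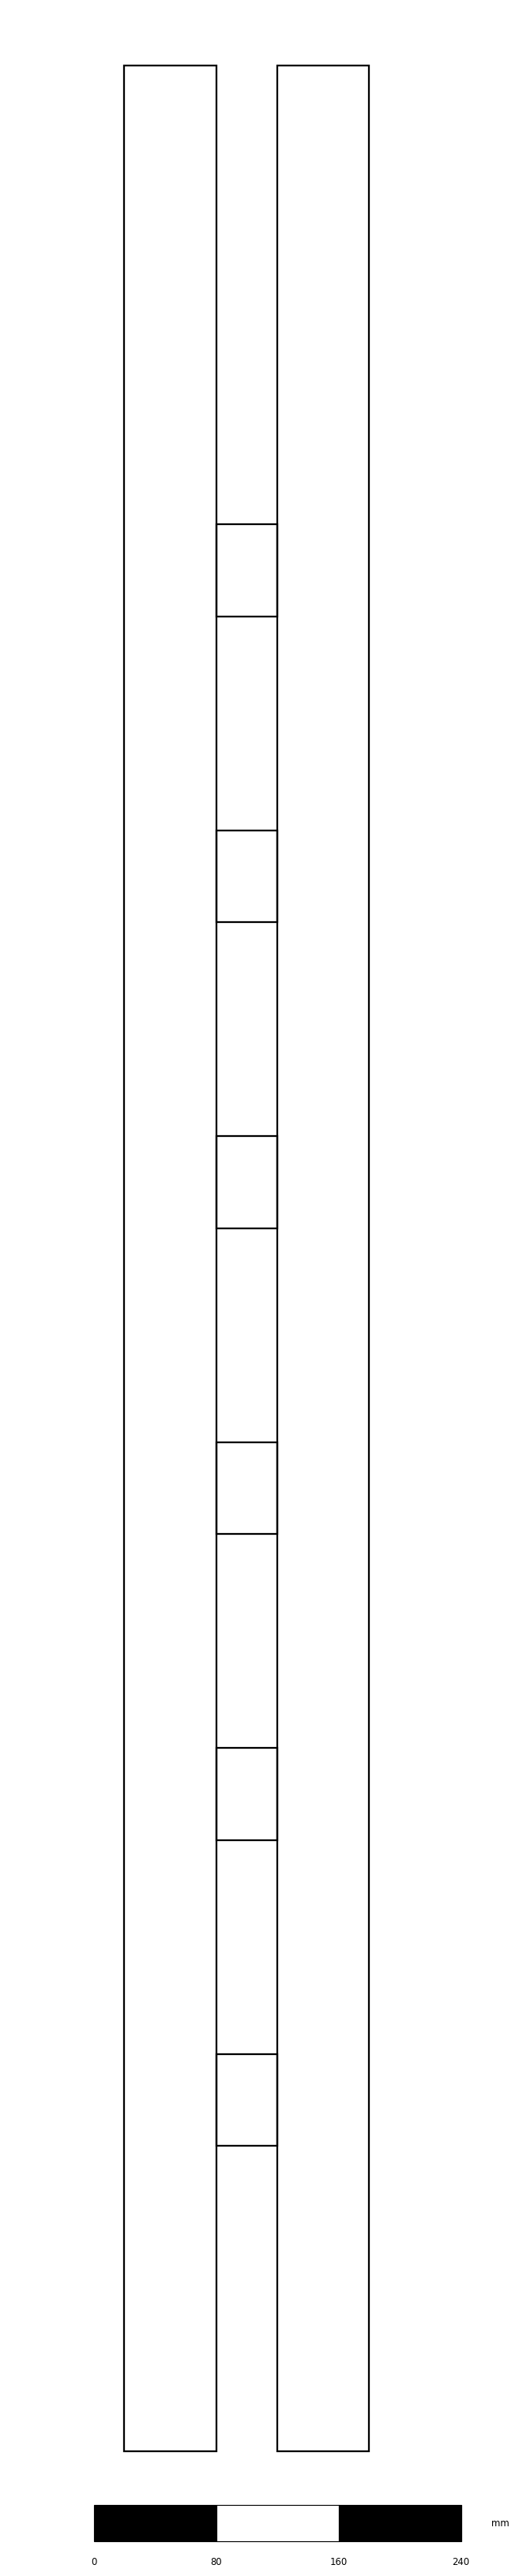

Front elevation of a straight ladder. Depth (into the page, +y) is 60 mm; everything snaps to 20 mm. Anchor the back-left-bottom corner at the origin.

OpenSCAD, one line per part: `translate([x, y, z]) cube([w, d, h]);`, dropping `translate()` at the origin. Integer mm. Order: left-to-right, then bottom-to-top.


cube([60, 60, 1560]);
translate([60, 0, 200]) cube([40, 60, 60]);
translate([60, 0, 400]) cube([40, 60, 60]);
translate([60, 0, 600]) cube([40, 60, 60]);
translate([60, 0, 800]) cube([40, 60, 60]);
translate([60, 0, 1000]) cube([40, 60, 60]);
translate([60, 0, 1200]) cube([40, 60, 60]);
translate([100, 0, 0]) cube([60, 60, 1560]);


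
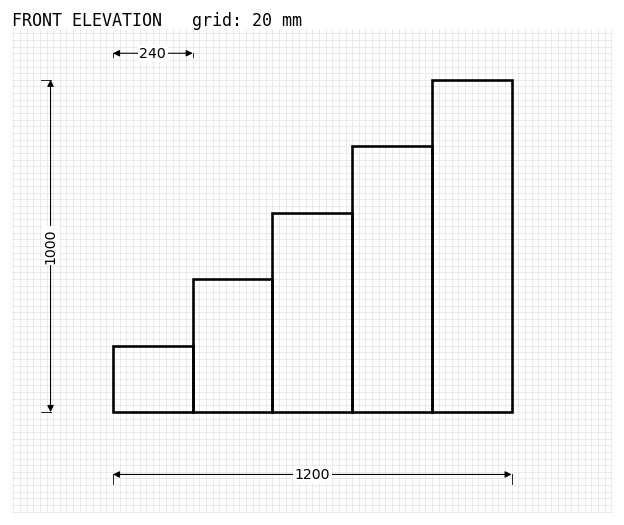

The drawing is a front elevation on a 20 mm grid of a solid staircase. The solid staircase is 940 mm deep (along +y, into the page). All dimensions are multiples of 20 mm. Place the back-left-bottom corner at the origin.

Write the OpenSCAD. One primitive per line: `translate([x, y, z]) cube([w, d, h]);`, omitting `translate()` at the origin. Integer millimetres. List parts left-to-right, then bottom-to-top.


cube([240, 940, 200]);
translate([240, 0, 0]) cube([240, 940, 400]);
translate([480, 0, 0]) cube([240, 940, 600]);
translate([720, 0, 0]) cube([240, 940, 800]);
translate([960, 0, 0]) cube([240, 940, 1000]);


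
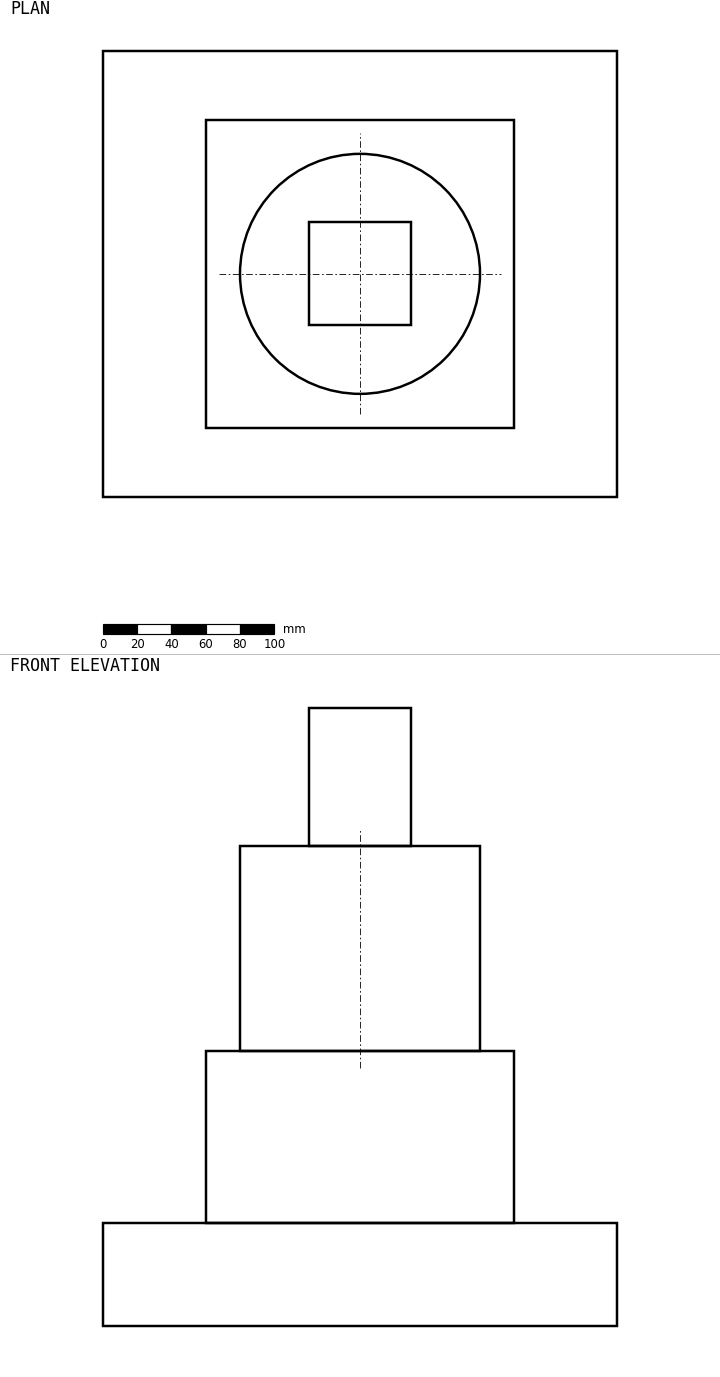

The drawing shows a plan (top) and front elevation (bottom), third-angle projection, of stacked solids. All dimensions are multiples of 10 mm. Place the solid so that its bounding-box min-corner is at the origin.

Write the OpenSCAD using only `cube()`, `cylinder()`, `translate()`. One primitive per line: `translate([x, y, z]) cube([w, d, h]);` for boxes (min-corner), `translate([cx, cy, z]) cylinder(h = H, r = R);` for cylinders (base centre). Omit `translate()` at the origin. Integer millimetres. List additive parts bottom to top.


cube([300, 260, 60]);
translate([60, 40, 60]) cube([180, 180, 100]);
translate([150, 130, 160]) cylinder(h = 120, r = 70);
translate([120, 100, 280]) cube([60, 60, 80]);


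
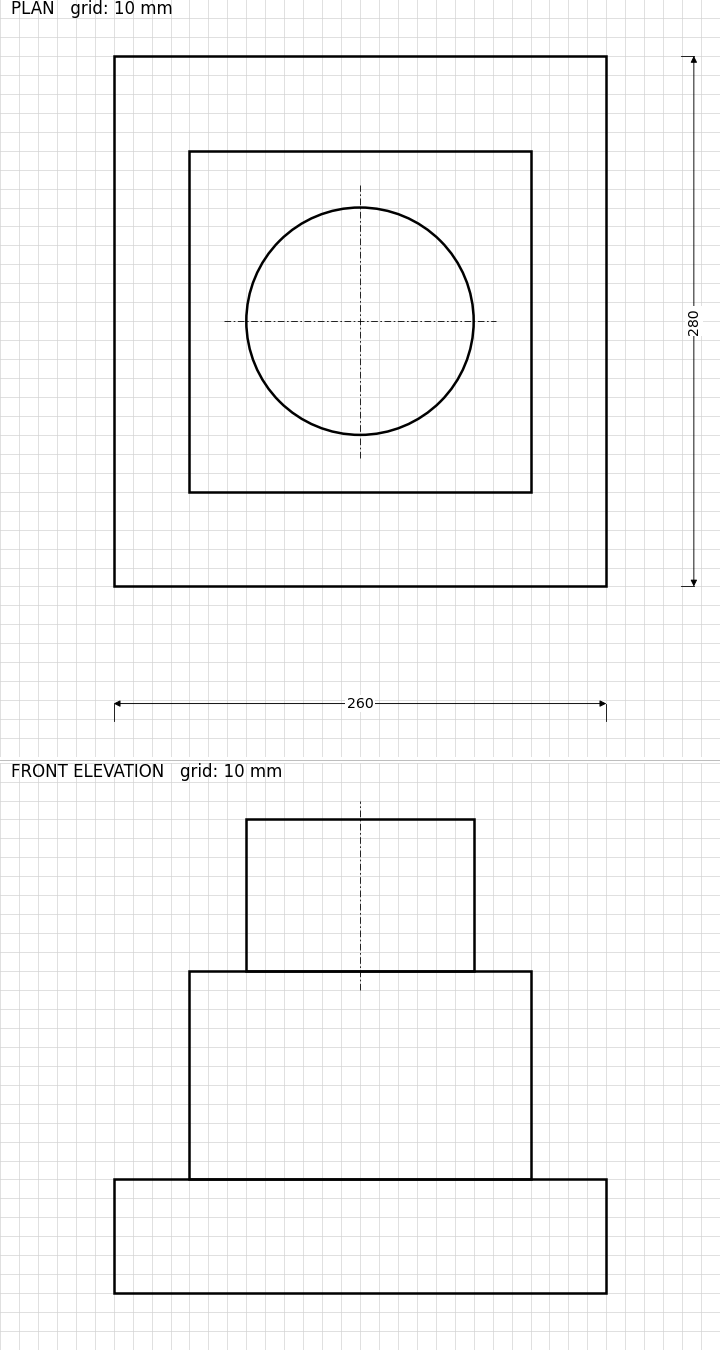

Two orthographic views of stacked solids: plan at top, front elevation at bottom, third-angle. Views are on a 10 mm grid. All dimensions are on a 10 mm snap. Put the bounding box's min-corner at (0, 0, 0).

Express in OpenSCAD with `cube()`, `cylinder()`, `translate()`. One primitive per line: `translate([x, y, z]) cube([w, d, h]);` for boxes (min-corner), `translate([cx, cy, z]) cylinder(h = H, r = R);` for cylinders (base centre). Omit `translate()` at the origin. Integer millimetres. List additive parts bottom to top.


cube([260, 280, 60]);
translate([40, 50, 60]) cube([180, 180, 110]);
translate([130, 140, 170]) cylinder(h = 80, r = 60);


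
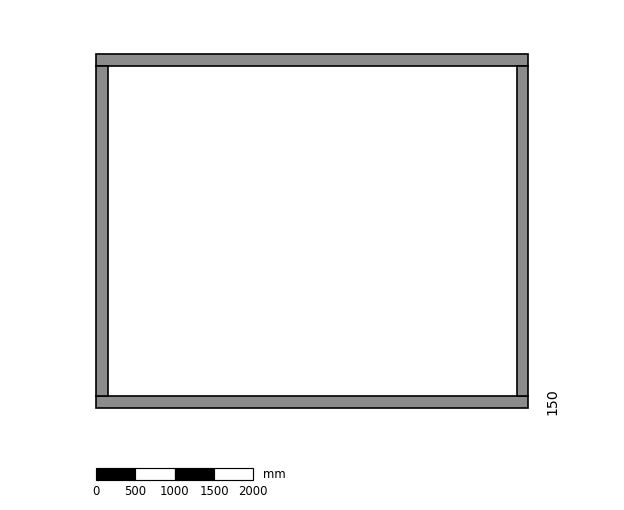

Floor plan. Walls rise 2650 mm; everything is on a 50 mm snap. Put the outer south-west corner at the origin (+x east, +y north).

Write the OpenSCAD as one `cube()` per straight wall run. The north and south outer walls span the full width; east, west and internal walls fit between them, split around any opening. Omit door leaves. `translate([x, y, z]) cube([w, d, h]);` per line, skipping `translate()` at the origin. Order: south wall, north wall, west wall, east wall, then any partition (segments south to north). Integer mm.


cube([5500, 150, 2650]);
translate([0, 4350, 0]) cube([5500, 150, 2650]);
translate([0, 150, 0]) cube([150, 4200, 2650]);
translate([5350, 150, 0]) cube([150, 4200, 2650]);


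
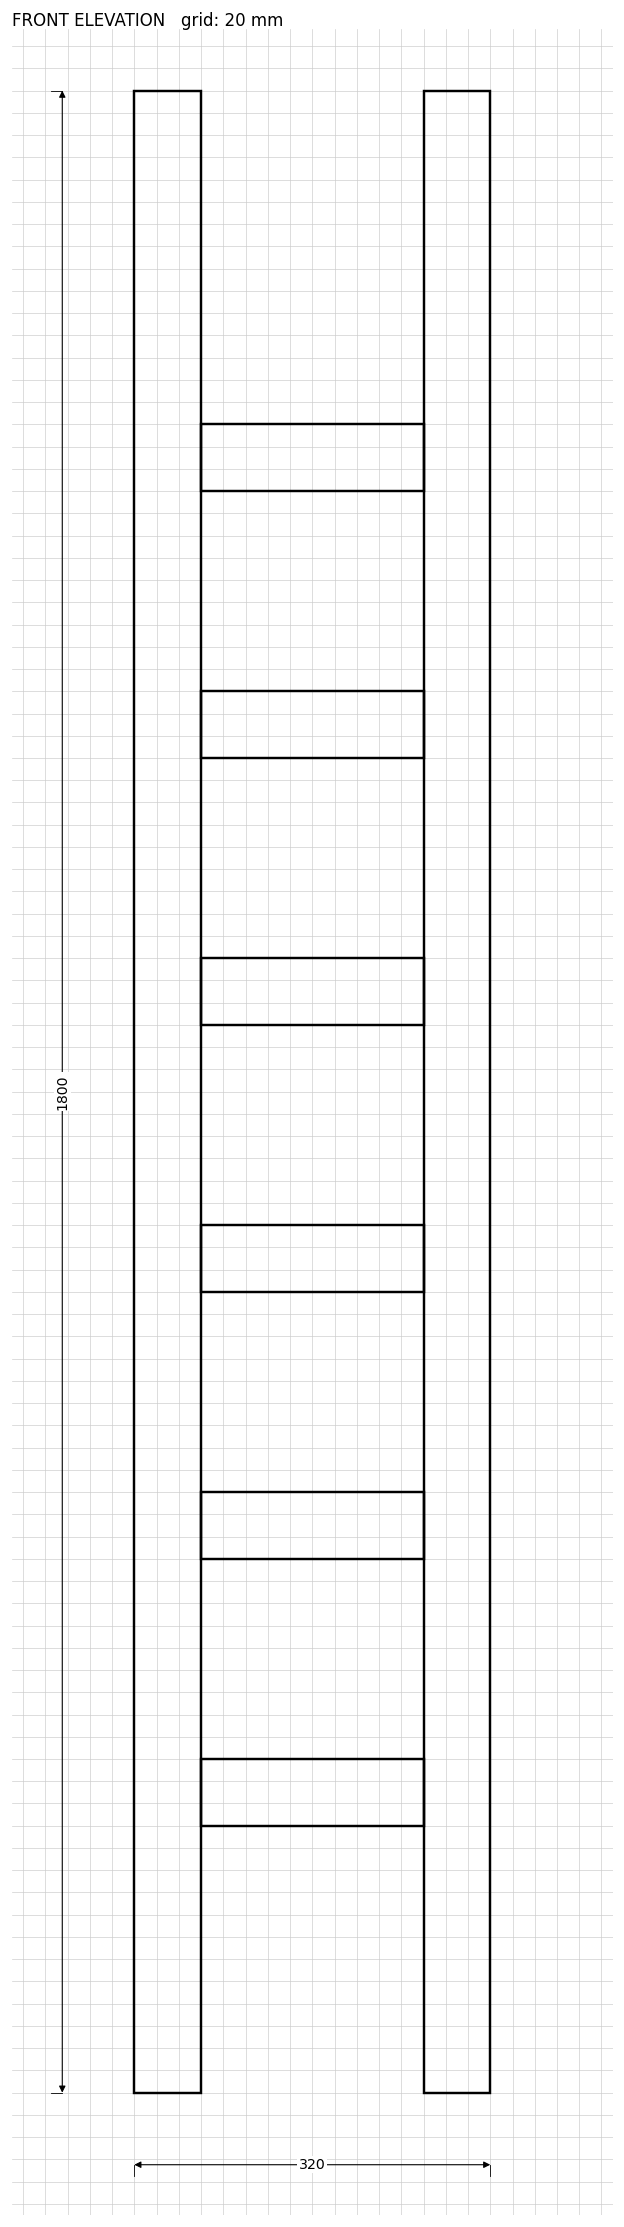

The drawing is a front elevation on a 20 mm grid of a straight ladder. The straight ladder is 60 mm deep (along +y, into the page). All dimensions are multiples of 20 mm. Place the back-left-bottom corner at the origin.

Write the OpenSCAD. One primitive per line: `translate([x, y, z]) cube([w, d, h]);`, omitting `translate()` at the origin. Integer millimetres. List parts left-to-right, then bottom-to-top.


cube([60, 60, 1800]);
translate([60, 0, 240]) cube([200, 60, 60]);
translate([60, 0, 480]) cube([200, 60, 60]);
translate([60, 0, 720]) cube([200, 60, 60]);
translate([60, 0, 960]) cube([200, 60, 60]);
translate([60, 0, 1200]) cube([200, 60, 60]);
translate([60, 0, 1440]) cube([200, 60, 60]);
translate([260, 0, 0]) cube([60, 60, 1800]);
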